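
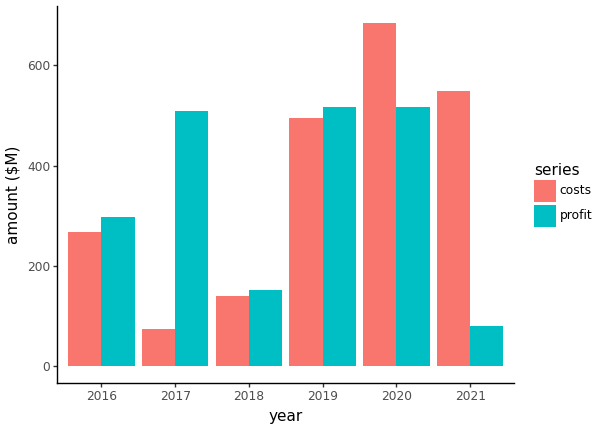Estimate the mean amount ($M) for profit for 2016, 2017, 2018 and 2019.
(300 + 500 + 200 + 500) / 4 ≈ 375.

≈ 375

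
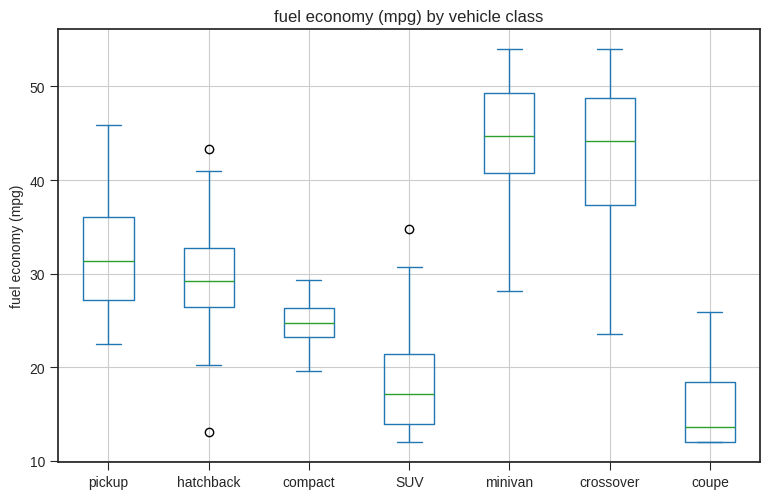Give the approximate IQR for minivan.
Q3 ≈ 50, Q1 ≈ 40; IQR ≈ 10.

≈ 10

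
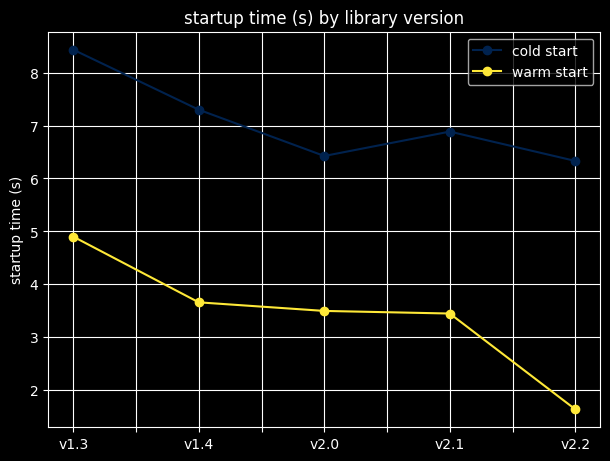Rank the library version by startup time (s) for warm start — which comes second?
Top 3 for warm start: v1.3 ≈ 5, v1.4 ≈ 4, v2.0 ≈ 3.

v1.4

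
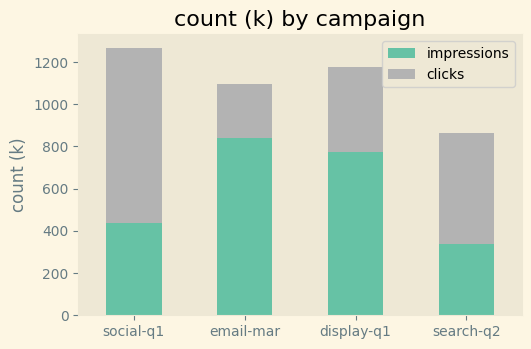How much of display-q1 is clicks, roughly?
clicks top ≈ 1200, bottom ≈ 800; segment ≈ 400.

≈ 400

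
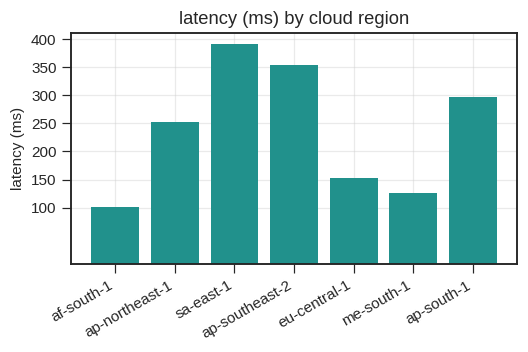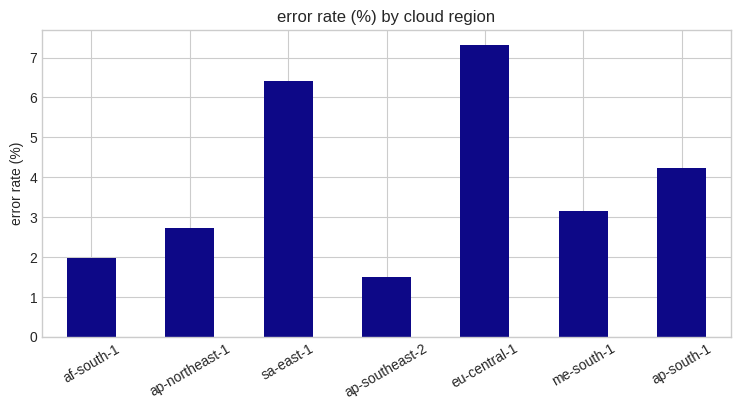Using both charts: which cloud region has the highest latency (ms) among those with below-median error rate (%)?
ap-southeast-2

Chart 2 median error rate (%) ≈ 3; below-median cloud regions: af-south-1, ap-northeast-1, ap-southeast-2. Among those, ap-southeast-2 has the highest latency (ms) (≈ 350).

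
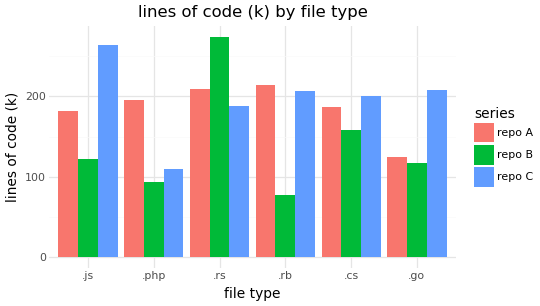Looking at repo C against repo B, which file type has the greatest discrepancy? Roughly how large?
.js, ≈ 150 k

.js: repo C ≈ 275, repo B ≈ 125 → gap ≈ 150. Next-largest (.rb) is only ≈ 125.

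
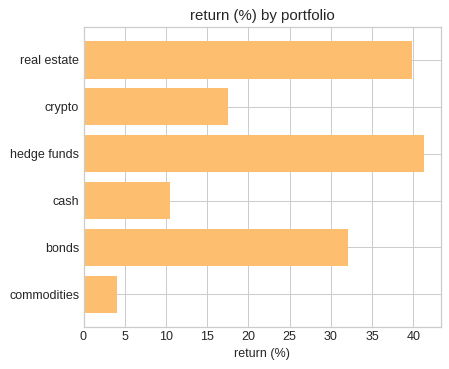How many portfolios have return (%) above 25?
Above 25: real estate, hedge funds, bonds.

3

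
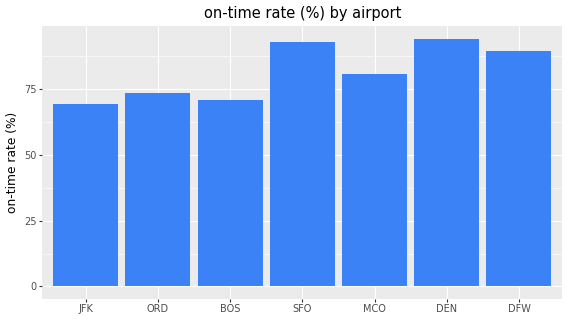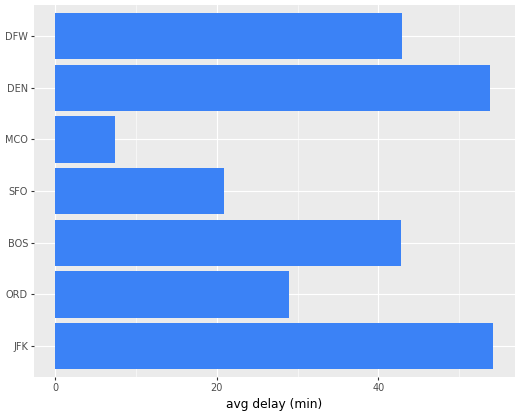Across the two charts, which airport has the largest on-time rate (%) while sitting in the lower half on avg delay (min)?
SFO

Chart 2 median avg delay (min) ≈ 45; below-median airports: ORD, SFO, MCO. Among those, SFO has the highest on-time rate (%) (≈ 90).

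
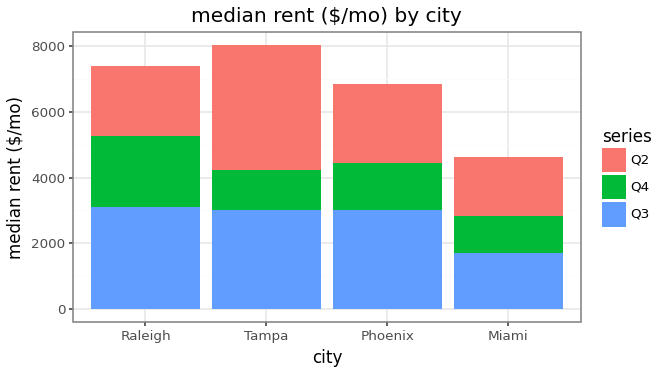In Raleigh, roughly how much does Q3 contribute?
Q3 top ≈ 3000, bottom ≈ 0; segment ≈ 3000.

≈ 3000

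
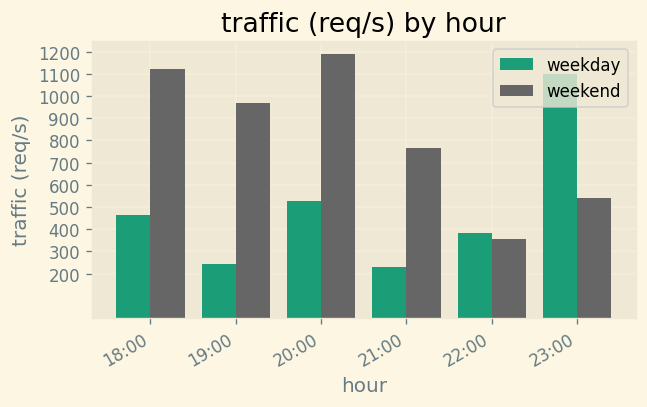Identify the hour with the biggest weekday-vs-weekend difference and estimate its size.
19:00: weekday ≈ 200, weekend ≈ 1000 → gap ≈ 800. Next-largest (20:00) is only ≈ 700.

19:00, ≈ 800 req/s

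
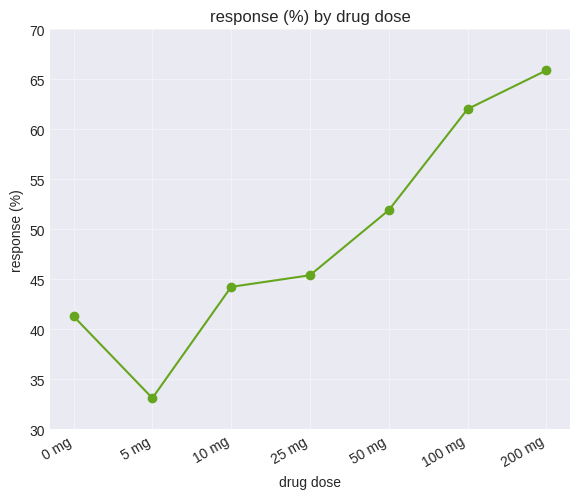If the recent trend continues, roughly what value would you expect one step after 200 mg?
Last three: 50, 60, 65 → slope ≈ 7.5/step → next ≈ 72.5.

≈ 72.5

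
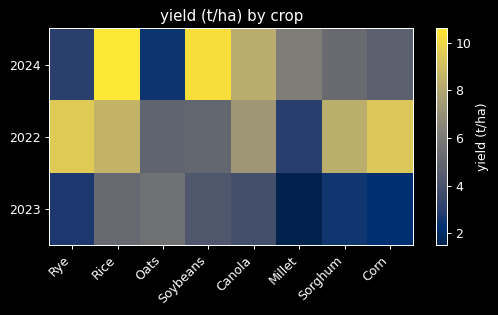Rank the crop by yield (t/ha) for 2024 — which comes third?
Top 4 for 2024: Rice ≈ 11, Soybeans ≈ 10, Canola ≈ 8, Millet ≈ 6.

Canola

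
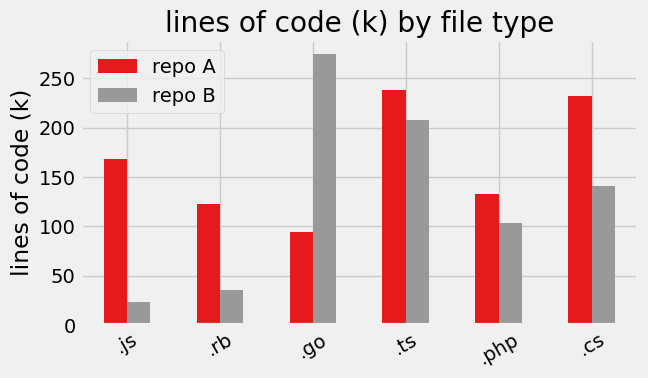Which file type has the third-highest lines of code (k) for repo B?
.cs

Top 4 for repo B: .go ≈ 275, .ts ≈ 200, .cs ≈ 150, .php ≈ 100.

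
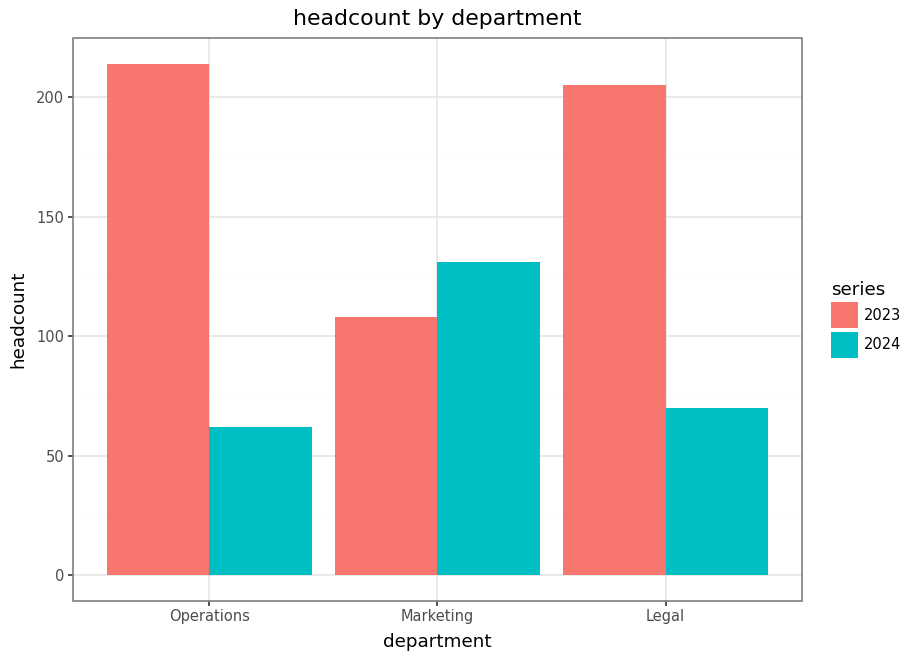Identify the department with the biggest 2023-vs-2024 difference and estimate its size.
Operations: 2023 ≈ 220, 2024 ≈ 60 → gap ≈ 160. Next-largest (Legal) is only ≈ 120.

Operations, ≈ 160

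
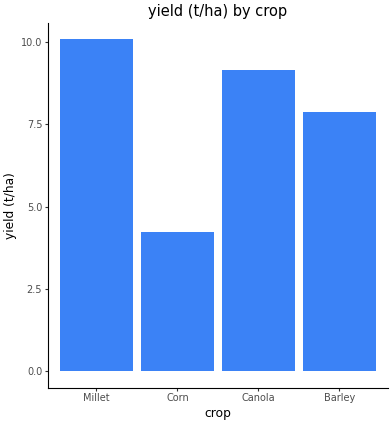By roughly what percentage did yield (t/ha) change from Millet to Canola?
≈ -10%

Millet ≈ 10, Canola ≈ 9; (9 − 10) / 10 ≈ -10%.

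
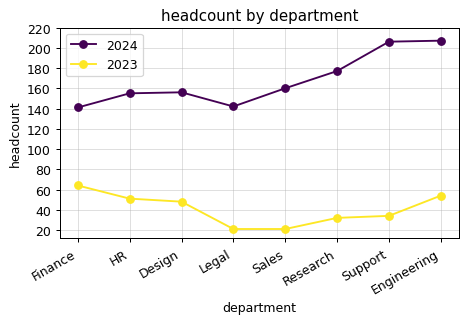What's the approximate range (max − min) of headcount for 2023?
≈ 40

Max Finance ≈ 60, min Legal ≈ 20; range ≈ 40.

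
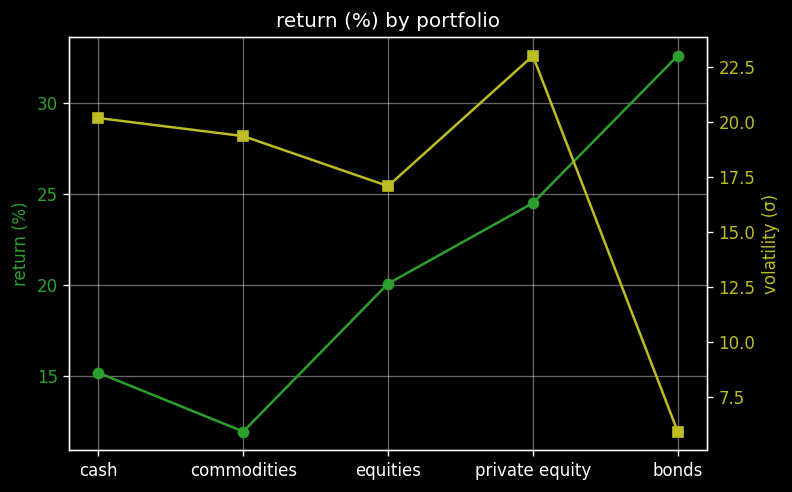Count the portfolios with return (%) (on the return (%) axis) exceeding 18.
Above 18: equities, private equity, bonds.

3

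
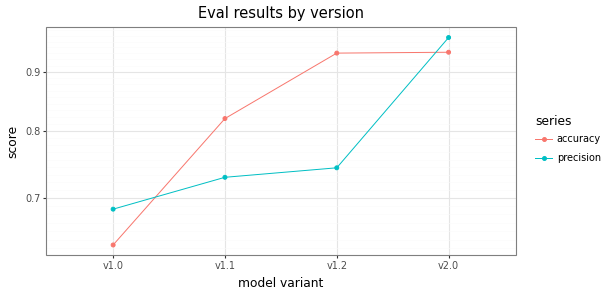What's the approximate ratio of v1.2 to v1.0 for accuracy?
v1.2 ≈ 0.95, v1.0 ≈ 0.65; 0.95/0.65 ≈ 1.46.

≈ 1.46×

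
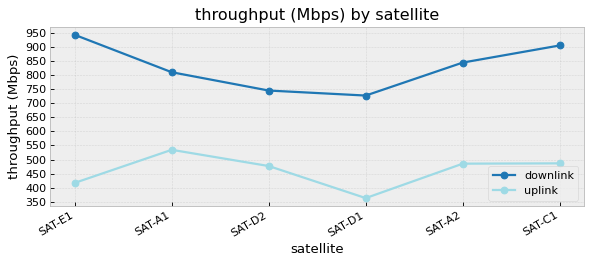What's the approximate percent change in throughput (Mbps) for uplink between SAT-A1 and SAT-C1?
SAT-A1 ≈ 550, SAT-C1 ≈ 500; (500 − 550) / 550 ≈ -9.1%.

≈ -9.1%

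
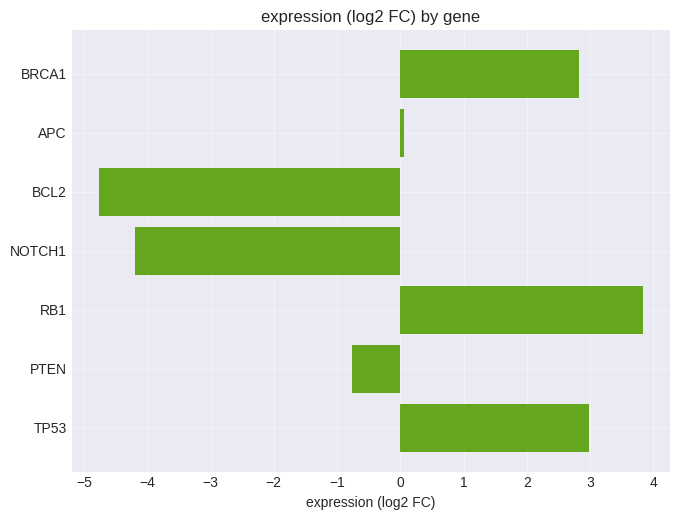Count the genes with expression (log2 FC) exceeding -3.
Above -3: BRCA1, APC, RB1, PTEN, TP53.

5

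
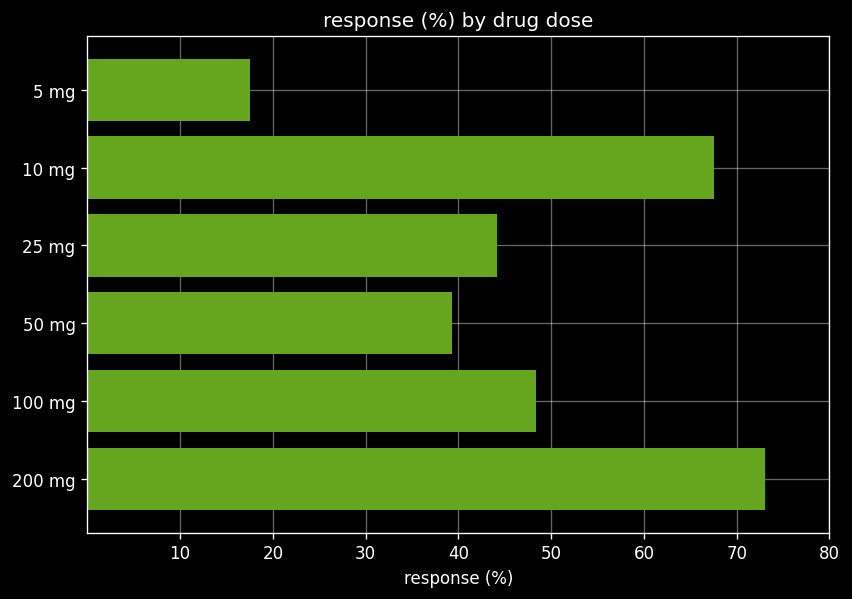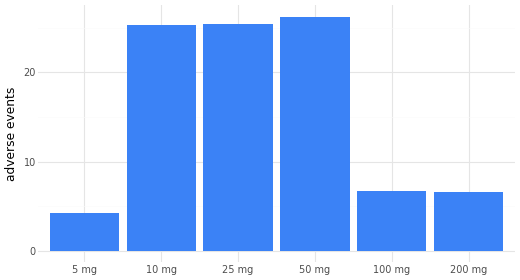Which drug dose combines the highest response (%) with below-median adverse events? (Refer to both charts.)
Chart 2 median adverse events ≈ 15; below-median drug doses: 5 mg, 100 mg, 200 mg. Among those, 200 mg has the highest response (%) (≈ 70).

200 mg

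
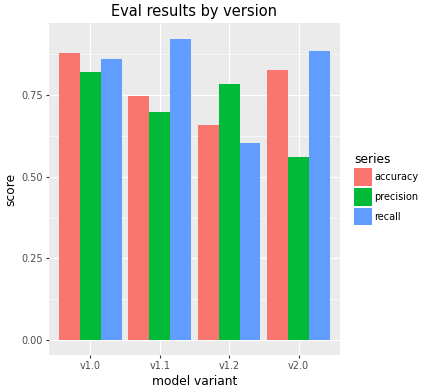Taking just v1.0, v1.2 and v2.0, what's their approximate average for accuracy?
(0.9 + 0.7 + 0.8) / 3 ≈ 0.8.

≈ 0.8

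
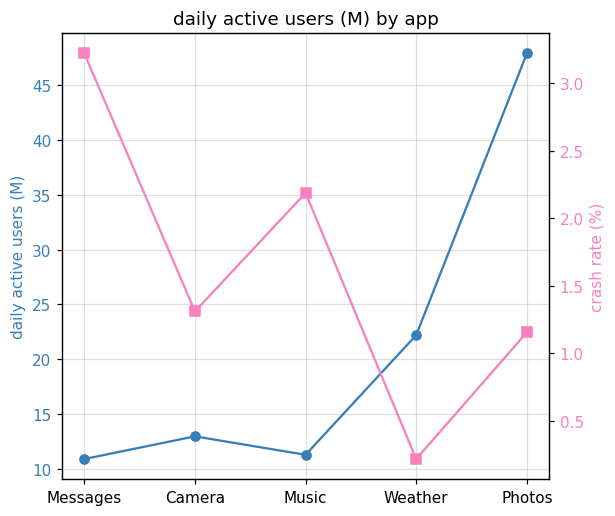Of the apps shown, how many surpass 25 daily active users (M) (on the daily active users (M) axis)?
1

Above 25: Photos.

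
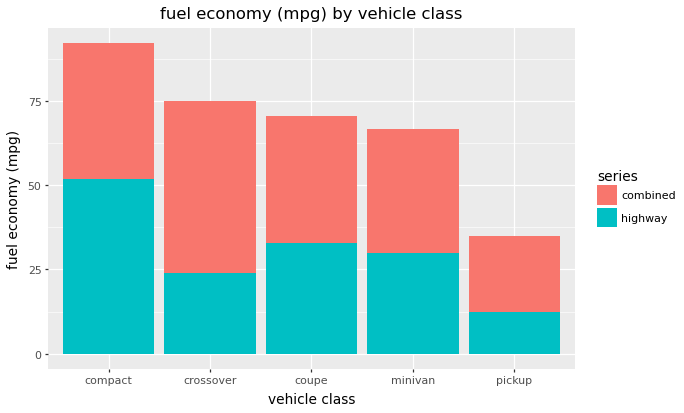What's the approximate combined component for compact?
≈ 40

combined top ≈ 90, bottom ≈ 50; segment ≈ 40.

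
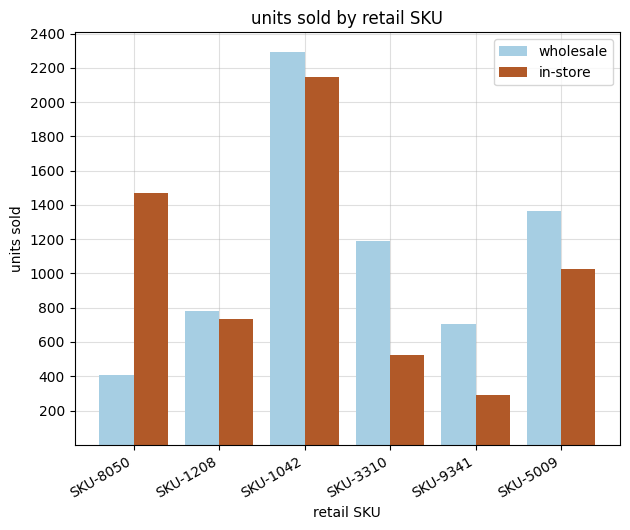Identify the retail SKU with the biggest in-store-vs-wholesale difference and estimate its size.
SKU-8050: in-store ≈ 1400, wholesale ≈ 400 → gap ≈ 1000. Next-largest (SKU-3310) is only ≈ 600.

SKU-8050, ≈ 1000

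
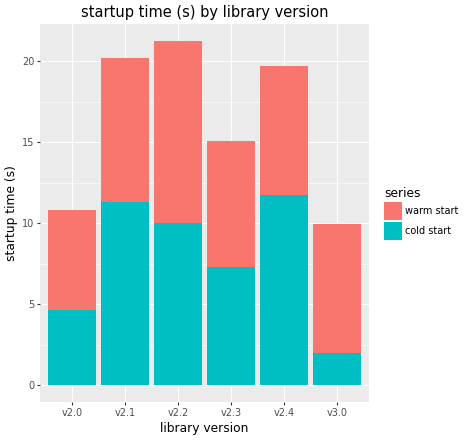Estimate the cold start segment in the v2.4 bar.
≈ 12

cold start top ≈ 12, bottom ≈ 0; segment ≈ 12.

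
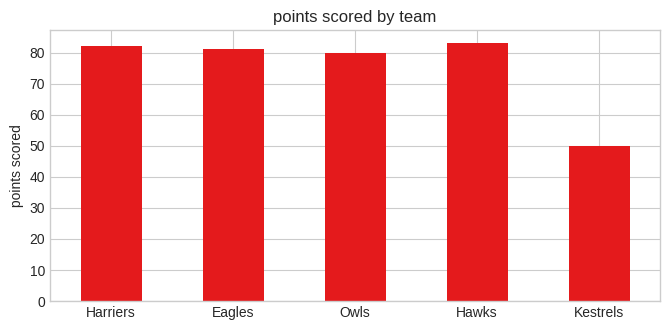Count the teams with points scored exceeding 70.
4

Above 70: Harriers, Eagles, Owls, Hawks.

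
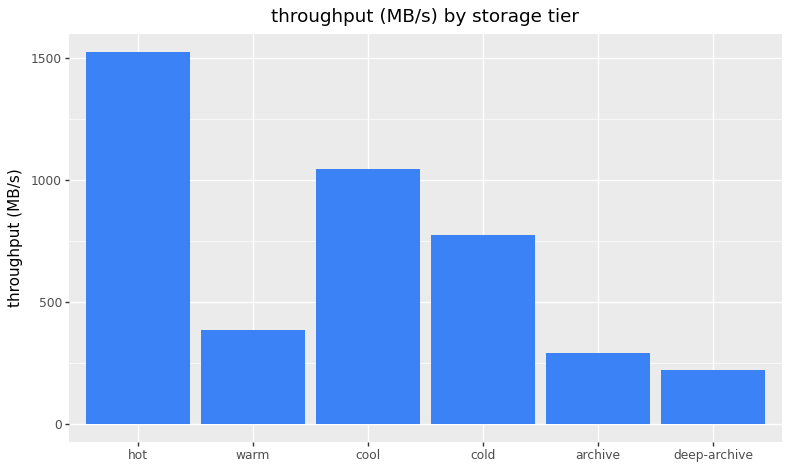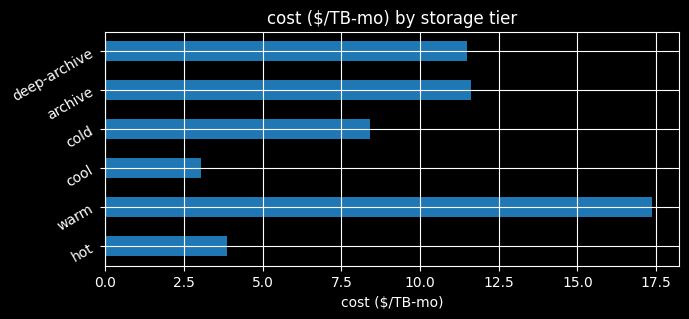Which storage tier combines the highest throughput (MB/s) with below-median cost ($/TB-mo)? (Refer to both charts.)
hot

Chart 2 median cost ($/TB-mo) ≈ 10; below-median storage tiers: hot, cool, cold. Among those, hot has the highest throughput (MB/s) (≈ 1600).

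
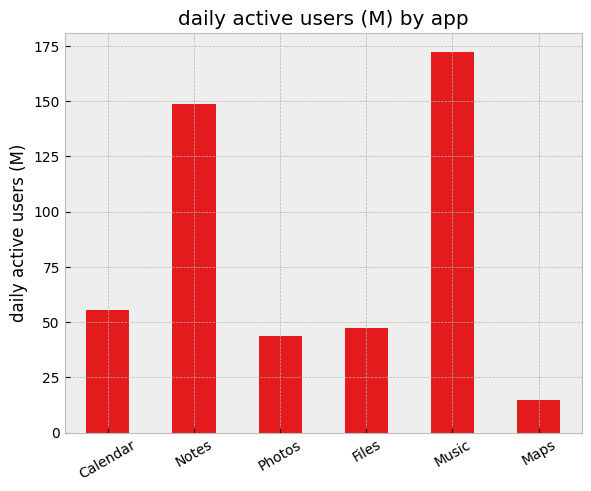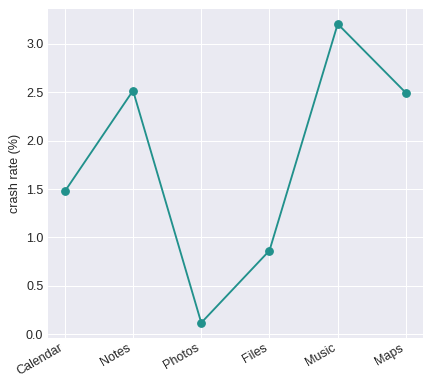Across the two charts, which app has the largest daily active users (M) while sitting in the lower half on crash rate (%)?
Calendar

Chart 2 median crash rate (%) ≈ 2; below-median apps: Calendar, Photos, Files. Among those, Calendar has the highest daily active users (M) (≈ 60).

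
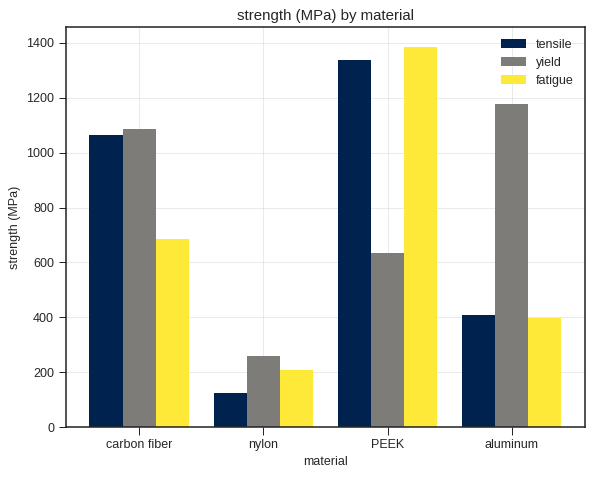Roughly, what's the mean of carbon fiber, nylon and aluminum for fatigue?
≈ 400

(600 + 200 + 400) / 3 ≈ 400.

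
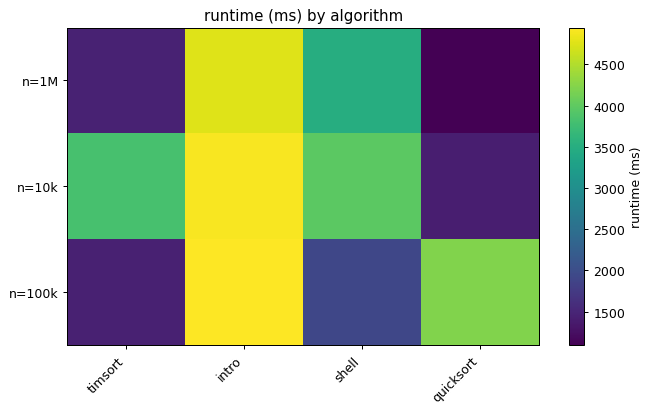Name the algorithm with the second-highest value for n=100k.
Top 3 for n=100k: intro ≈ 5000, quicksort ≈ 4000, shell ≈ 2000.

quicksort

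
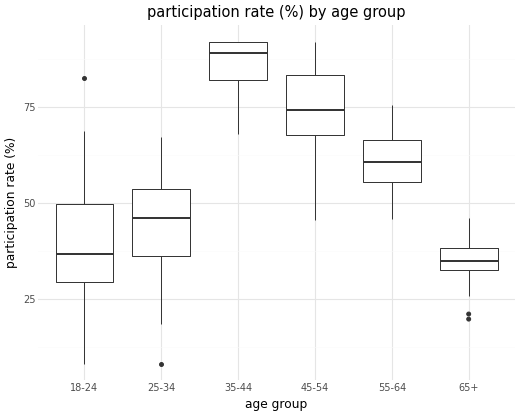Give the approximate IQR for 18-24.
≈ 20

Q3 ≈ 50, Q1 ≈ 30; IQR ≈ 20.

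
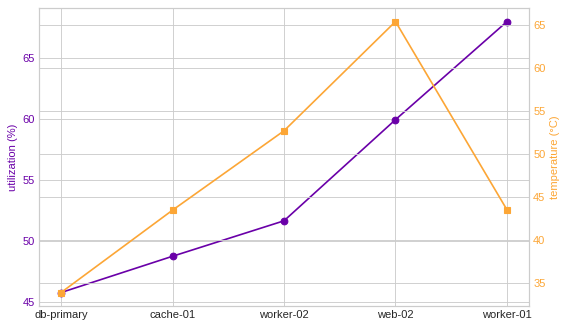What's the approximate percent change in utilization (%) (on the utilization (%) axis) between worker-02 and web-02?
worker-02 ≈ 52, web-02 ≈ 60; (60 − 52) / 52 ≈ +15.4%.

≈ +15.4%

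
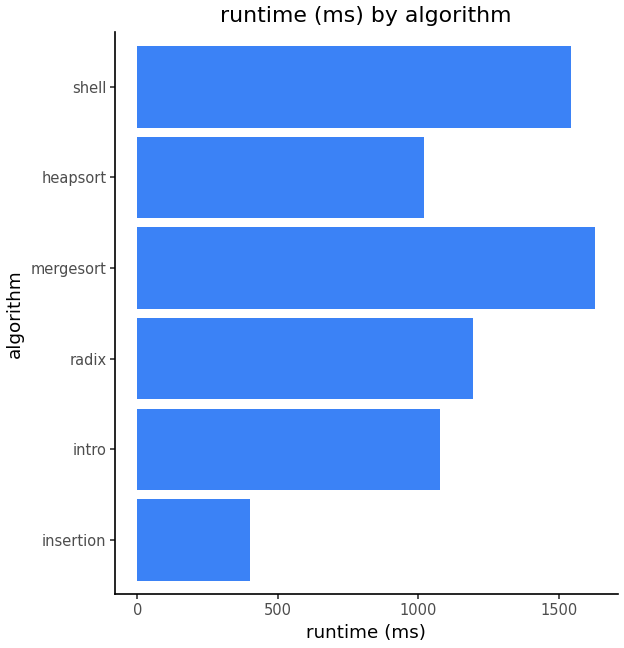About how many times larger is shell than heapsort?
shell ≈ 1600, heapsort ≈ 1000; 1600/1000 ≈ 1.6.

≈ 1.6×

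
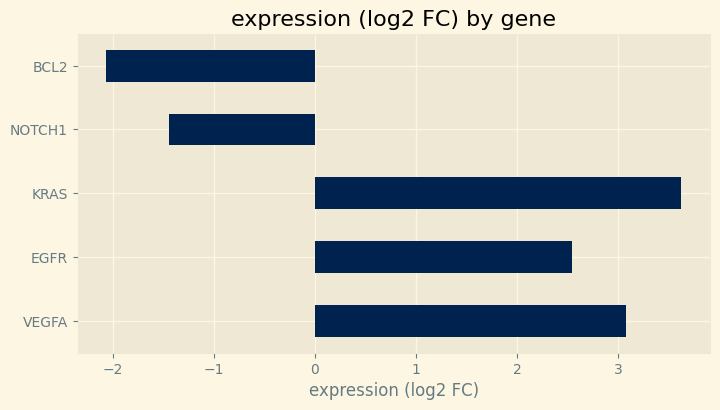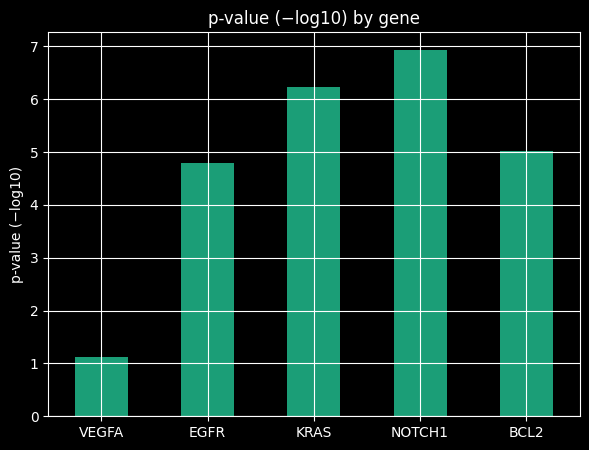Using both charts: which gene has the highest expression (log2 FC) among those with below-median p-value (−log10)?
Chart 2 median p-value (−log10) ≈ 5; below-median genes: VEGFA, EGFR. Among those, VEGFA has the highest expression (log2 FC) (≈ 3).

VEGFA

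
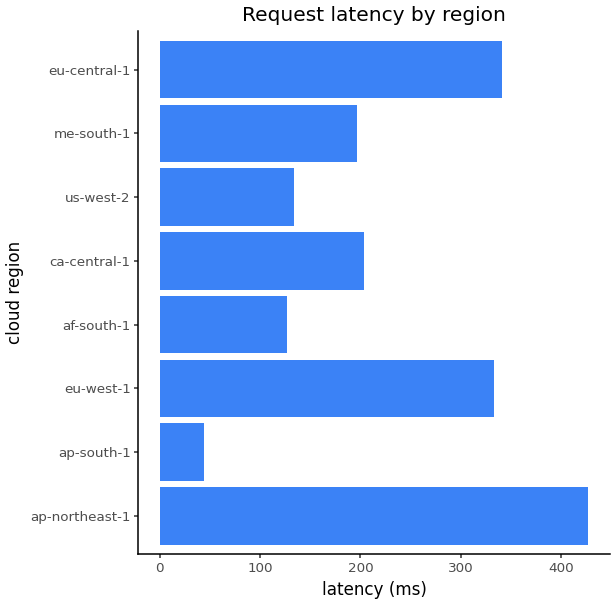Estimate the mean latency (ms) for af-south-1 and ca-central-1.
≈ 175

(150 + 200) / 2 ≈ 175.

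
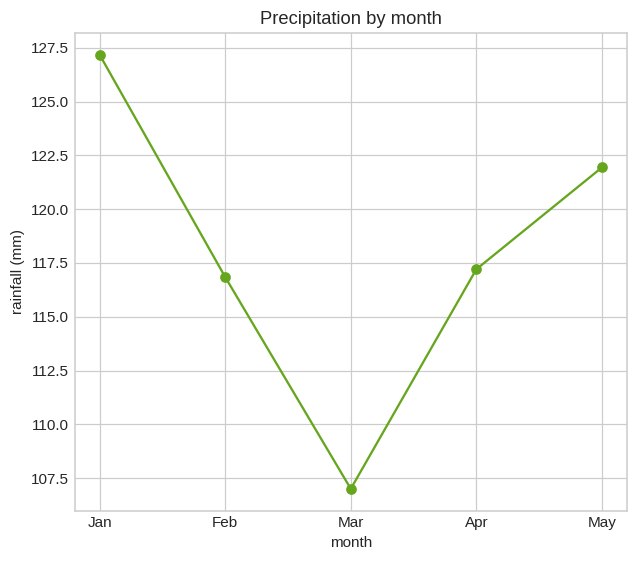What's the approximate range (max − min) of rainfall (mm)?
Max Jan ≈ 128, min Mar ≈ 108; range ≈ 20.

≈ 20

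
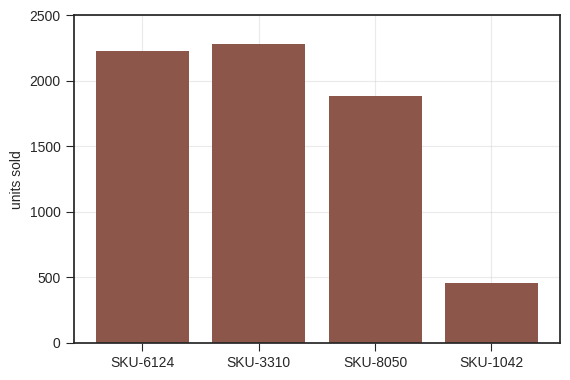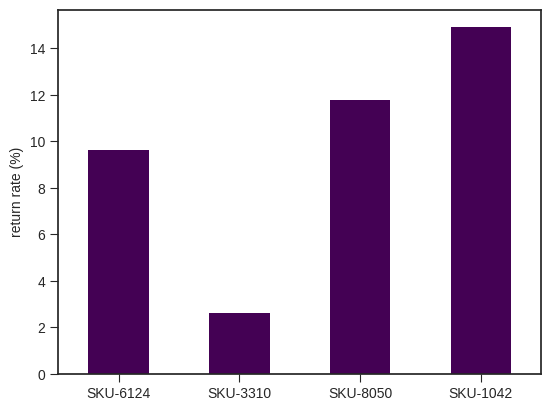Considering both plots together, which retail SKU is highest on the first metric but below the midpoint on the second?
SKU-3310

Chart 2 median return rate (%) ≈ 10; below-median retail SKUs: SKU-6124, SKU-3310. Among those, SKU-3310 has the highest units sold (≈ 2500).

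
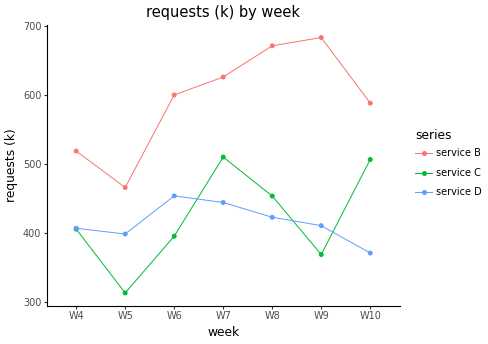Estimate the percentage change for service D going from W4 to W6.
≈ +12.5%

W4 ≈ 400, W6 ≈ 450; (450 − 400) / 400 ≈ +12.5%.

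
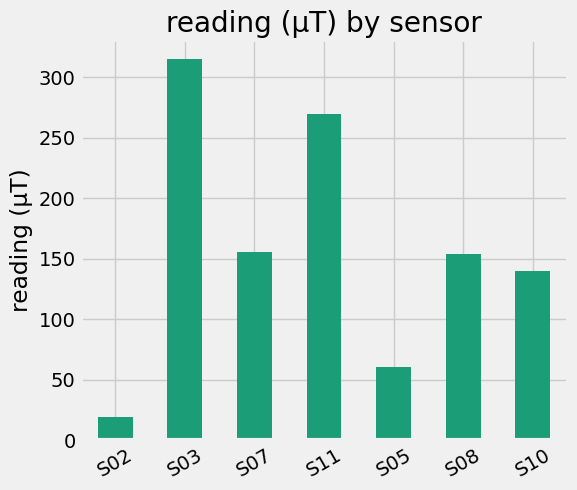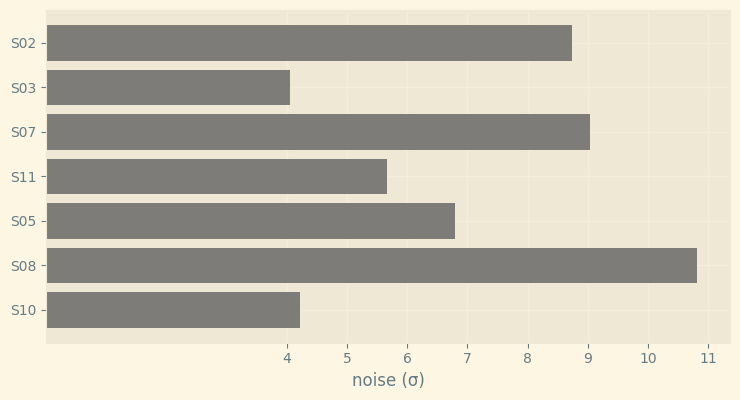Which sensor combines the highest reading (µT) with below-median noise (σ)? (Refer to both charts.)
Chart 2 median noise (σ) ≈ 7; below-median sensors: S03, S11, S10. Among those, S03 has the highest reading (µT) (≈ 300).

S03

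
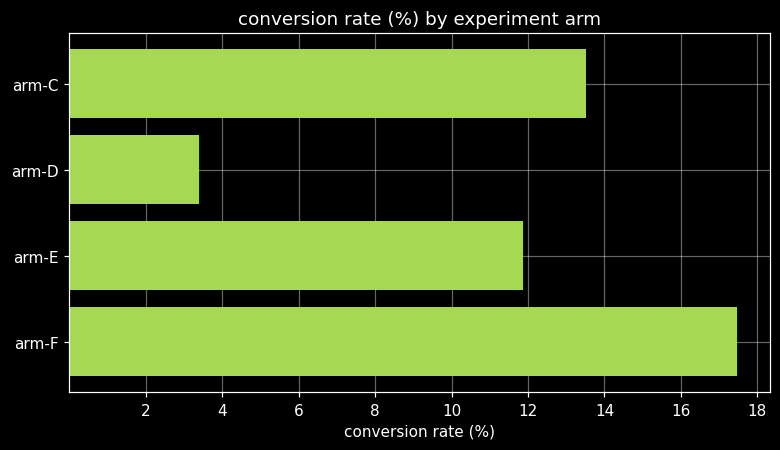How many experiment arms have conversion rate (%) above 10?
Above 10: arm-C, arm-E, arm-F.

3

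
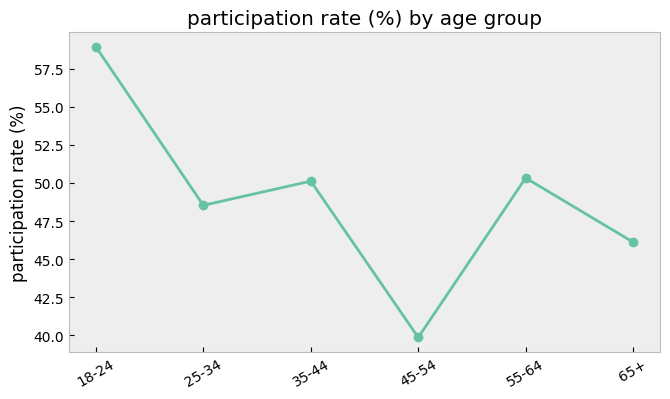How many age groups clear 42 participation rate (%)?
Above 42: 18-24, 25-34, 35-44, 55-64, 65+.

5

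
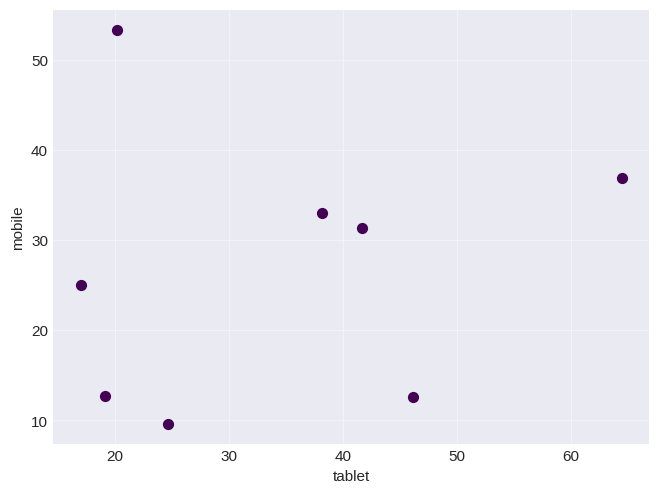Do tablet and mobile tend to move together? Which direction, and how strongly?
no clear correlation

Points are roughly uncorrelated; weak (|r| ≈ 0.1).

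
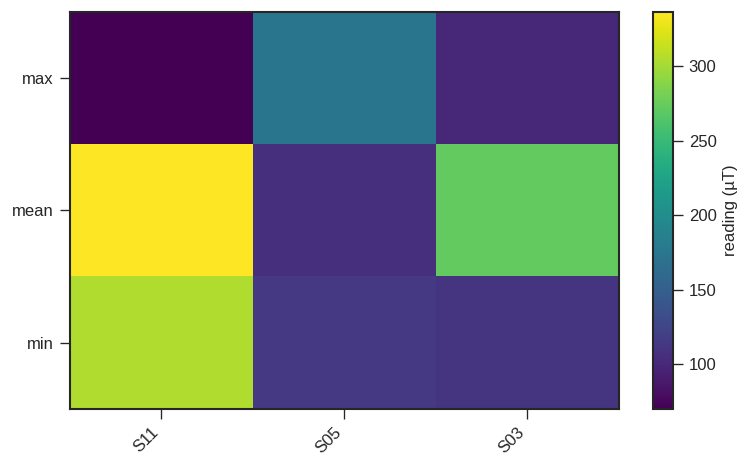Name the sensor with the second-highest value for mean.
S03

Top 3 for mean: S11 ≈ 325, S03 ≈ 275, S05 ≈ 100.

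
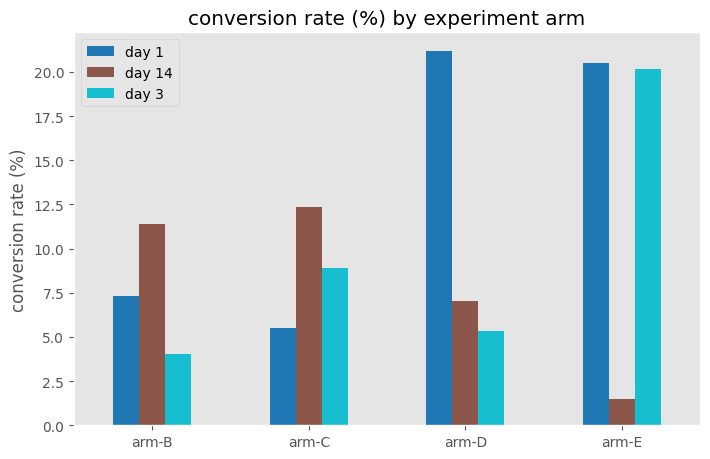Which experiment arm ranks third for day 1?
Top 4 for day 1: arm-D ≈ 22, arm-E ≈ 20, arm-B ≈ 8, arm-C ≈ 6.

arm-B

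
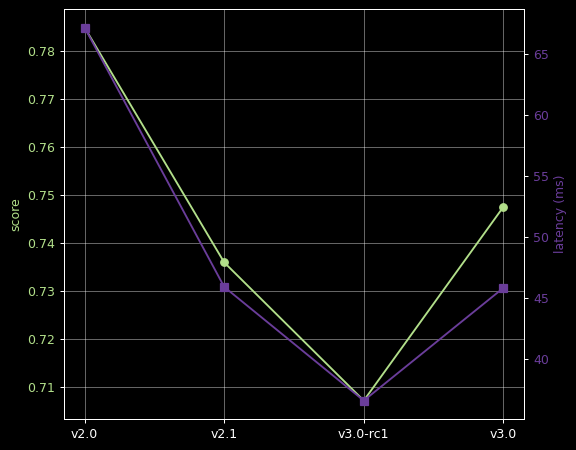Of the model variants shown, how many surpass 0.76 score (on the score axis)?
Above 0.76: v2.0.

1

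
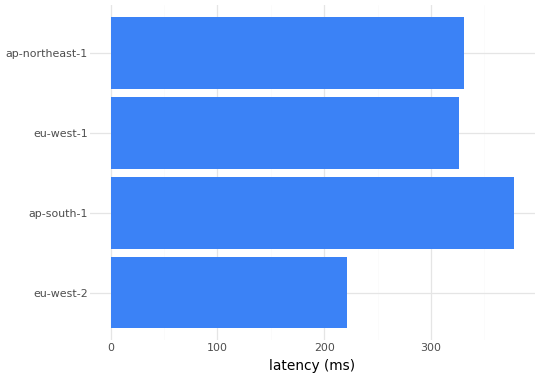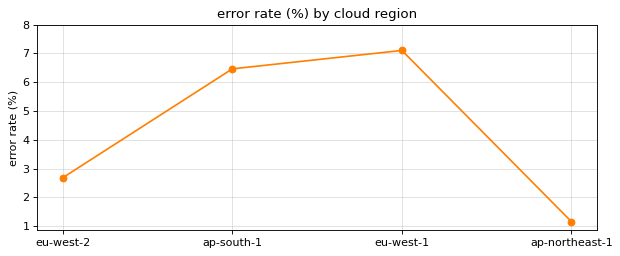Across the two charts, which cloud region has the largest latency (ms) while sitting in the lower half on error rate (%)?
ap-northeast-1

Chart 2 median error rate (%) ≈ 5; below-median cloud regions: eu-west-2, ap-northeast-1. Among those, ap-northeast-1 has the highest latency (ms) (≈ 350).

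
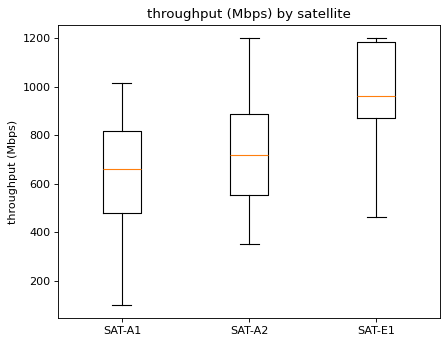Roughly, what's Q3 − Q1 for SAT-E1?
≈ 350

Q3 ≈ 1200, Q1 ≈ 850; IQR ≈ 350.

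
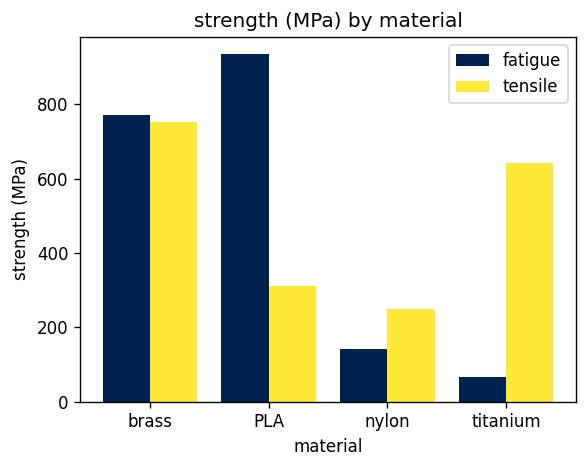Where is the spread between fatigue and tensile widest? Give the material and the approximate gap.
PLA, ≈ 600 MPa

PLA: fatigue ≈ 900, tensile ≈ 300 → gap ≈ 600. Next-largest (titanium) is only ≈ 500.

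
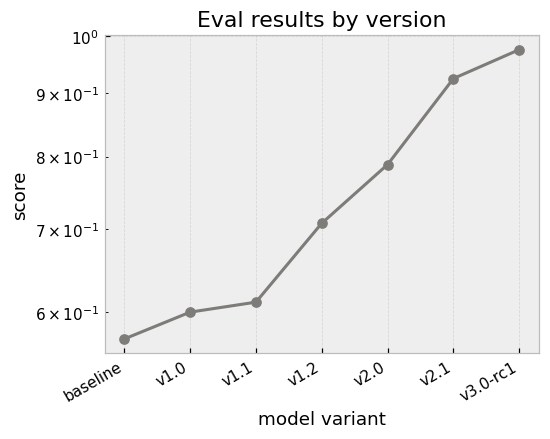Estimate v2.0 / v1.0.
v2.0 ≈ 0.80, v1.0 ≈ 0.60; 0.80/0.60 ≈ 1.33.

≈ 1.33×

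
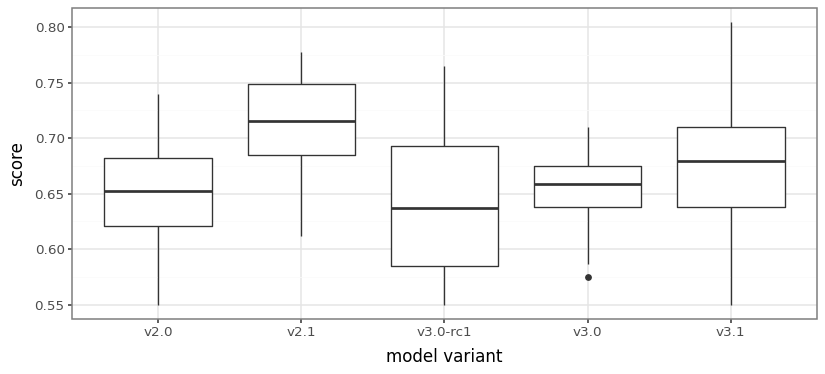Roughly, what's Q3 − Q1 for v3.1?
≈ 0.07

Q3 ≈ 0.71, Q1 ≈ 0.64; IQR ≈ 0.07.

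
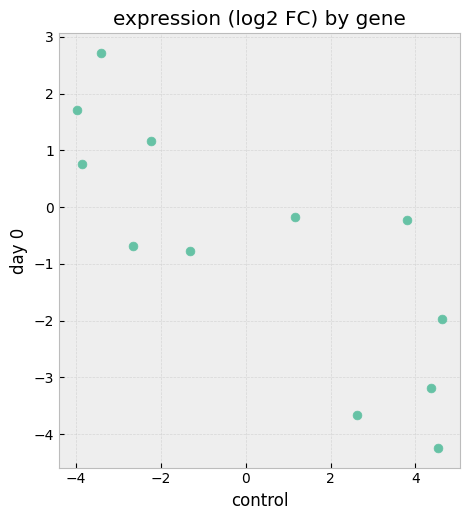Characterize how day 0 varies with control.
negative, strong

Points are negatively correlated; strong (|r| ≈ 0.8).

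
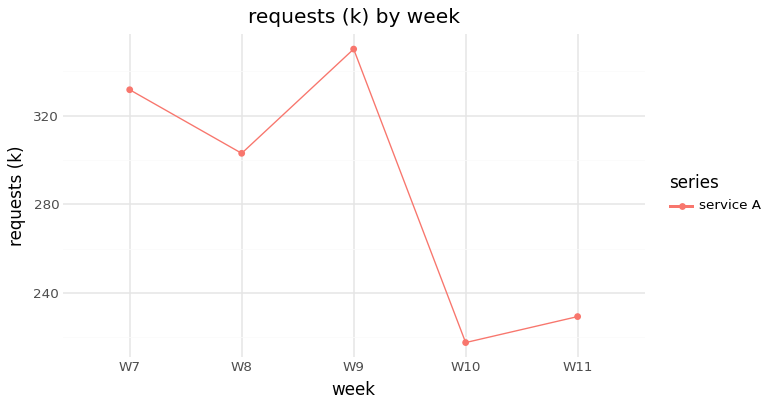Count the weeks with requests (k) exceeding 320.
2

Above 320: W7, W9.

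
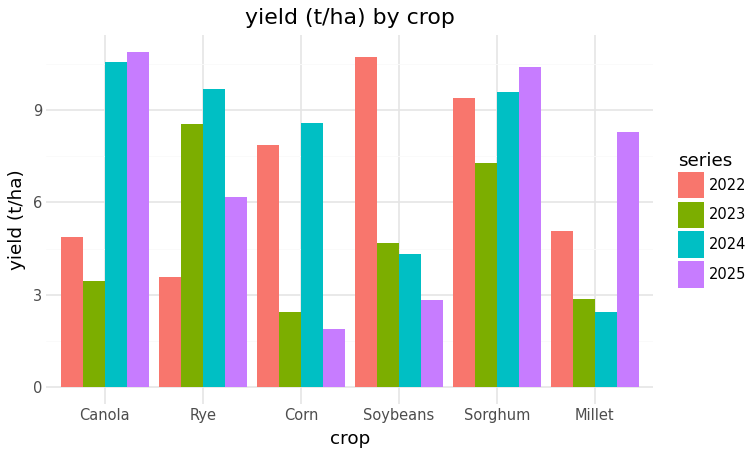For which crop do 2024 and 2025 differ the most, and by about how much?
Corn, ≈ 7 t/ha

Corn: 2024 ≈ 9, 2025 ≈ 2 → gap ≈ 7. Next-largest (Millet) is only ≈ 6.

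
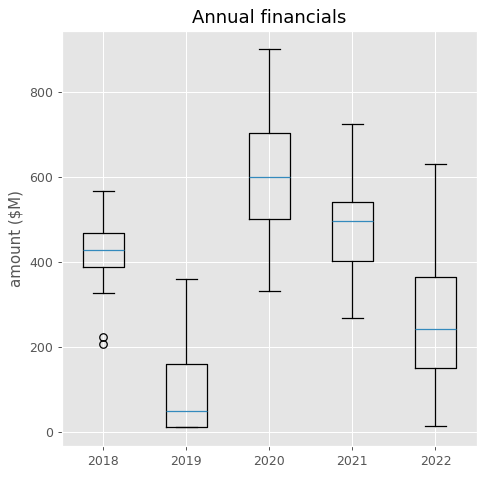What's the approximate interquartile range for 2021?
Q3 ≈ 550, Q1 ≈ 400; IQR ≈ 150.

≈ 150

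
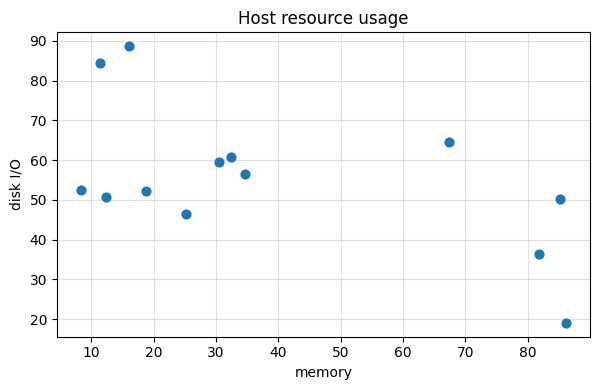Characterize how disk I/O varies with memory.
negative, moderate

Points are negatively correlated; moderate (|r| ≈ 0.6).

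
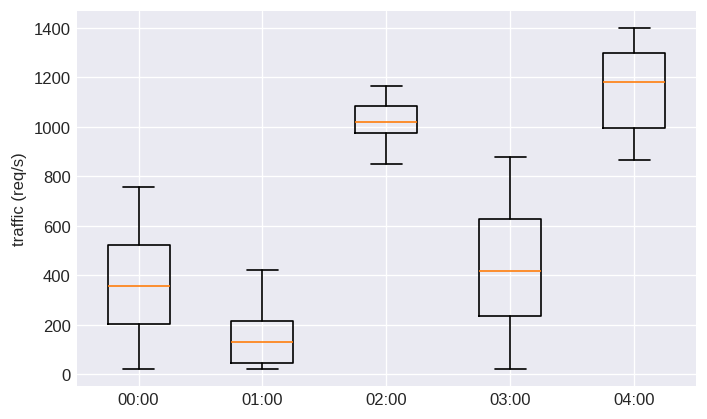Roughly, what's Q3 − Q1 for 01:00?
Q3 ≈ 200, Q1 ≈ 0; IQR ≈ 200.

≈ 200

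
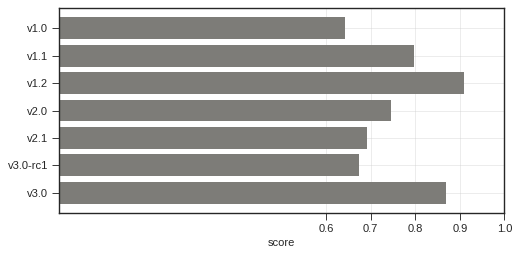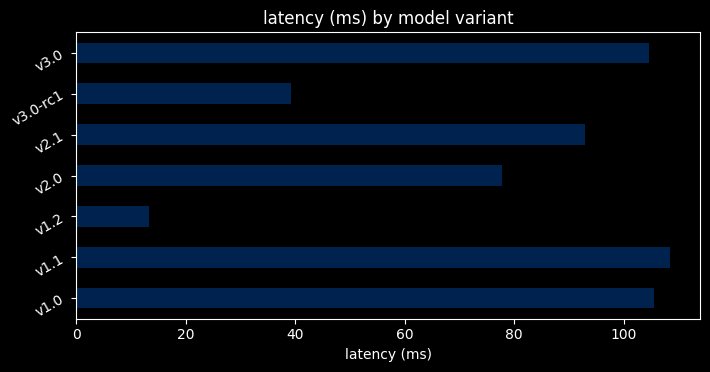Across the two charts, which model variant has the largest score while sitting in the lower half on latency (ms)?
v1.2

Chart 2 median latency (ms) ≈ 90; below-median model variants: v1.2, v2.0, v3.0-rc1. Among those, v1.2 has the highest score (≈ 0.9).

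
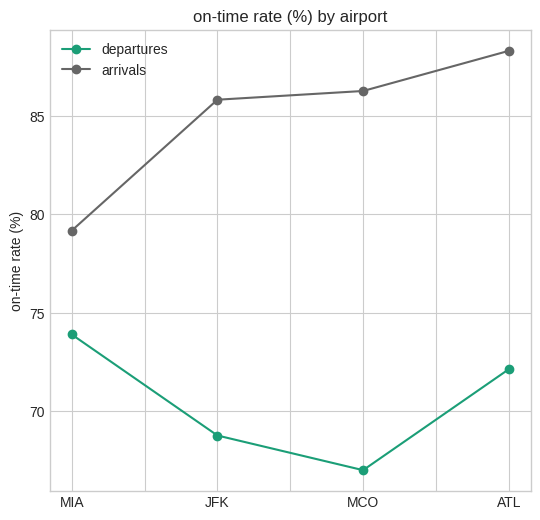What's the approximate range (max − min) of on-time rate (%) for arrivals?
Max ATL ≈ 88, min MIA ≈ 80; range ≈ 8.

≈ 8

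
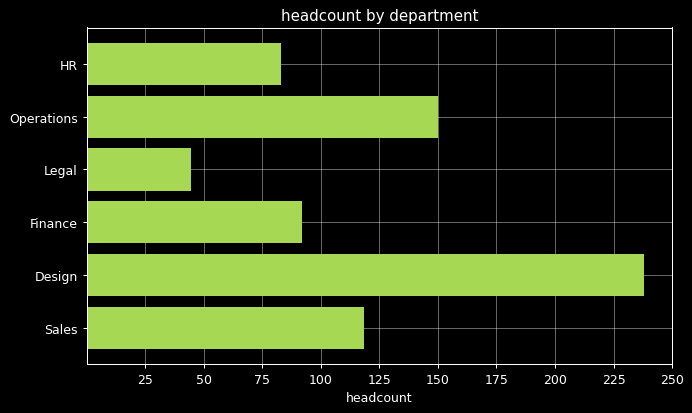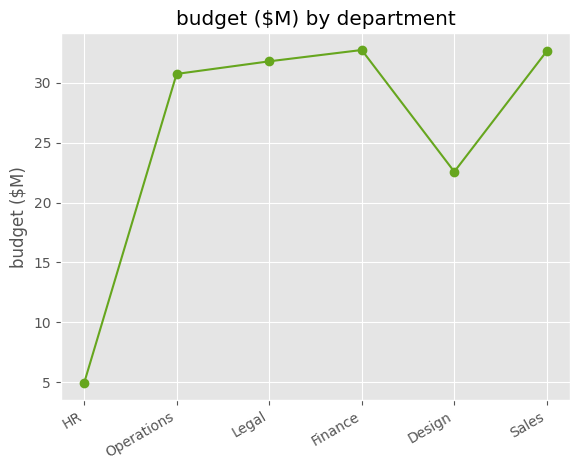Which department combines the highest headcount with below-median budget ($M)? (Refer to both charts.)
Chart 2 median budget ($M) ≈ 30; below-median departments: HR, Operations, Design. Among those, Design has the highest headcount (≈ 250).

Design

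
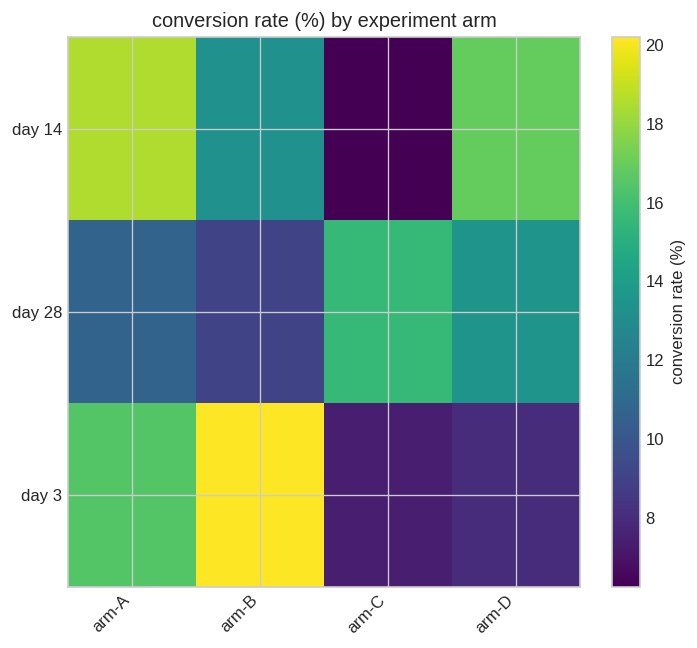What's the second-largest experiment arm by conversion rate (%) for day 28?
arm-D

Top 3 for day 28: arm-C ≈ 16, arm-D ≈ 14, arm-A ≈ 10.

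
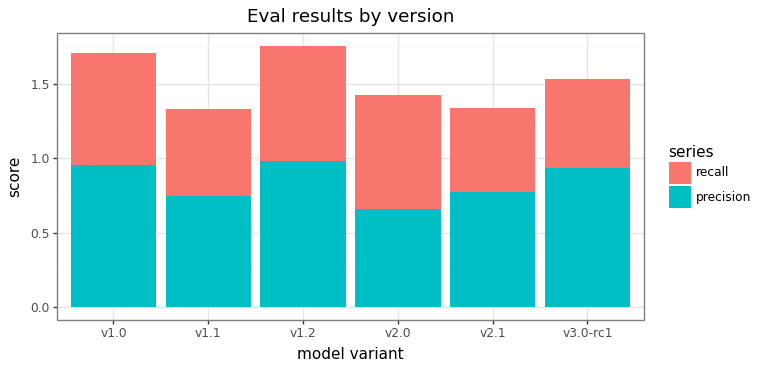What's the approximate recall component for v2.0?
recall top ≈ 1.4, bottom ≈ 0.6; segment ≈ 0.8.

≈ 0.8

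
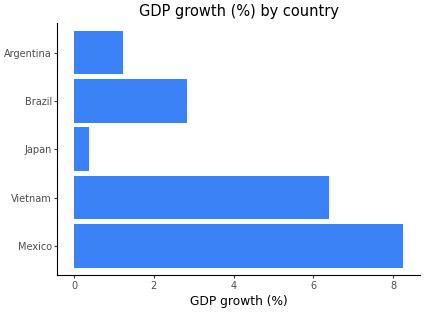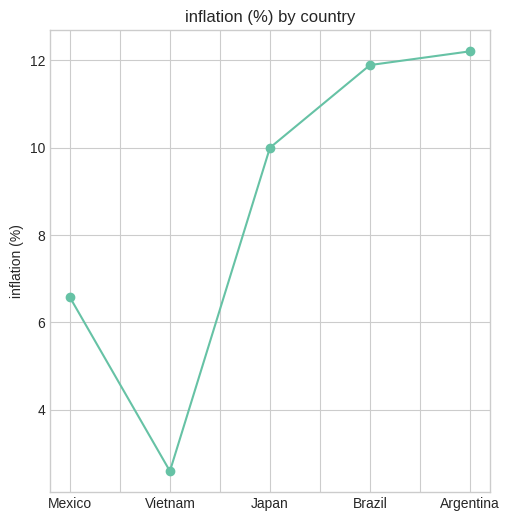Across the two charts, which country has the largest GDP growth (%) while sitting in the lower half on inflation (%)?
Mexico

Chart 2 median inflation (%) ≈ 10; below-median countries: Mexico, Vietnam. Among those, Mexico has the highest GDP growth (%) (≈ 8).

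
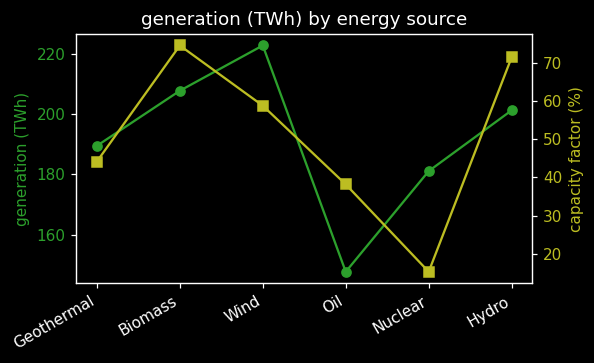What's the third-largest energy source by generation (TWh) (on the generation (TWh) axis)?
Top 4 (on the generation (TWh) axis): Wind ≈ 220, Biomass ≈ 210, Hydro ≈ 200, Geothermal ≈ 190.

Hydro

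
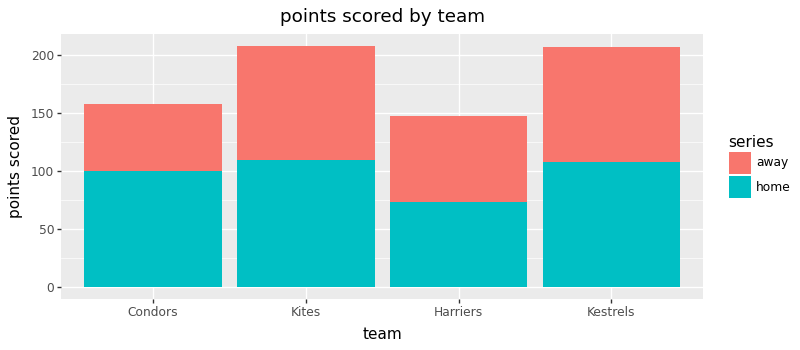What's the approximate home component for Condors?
home top ≈ 100, bottom ≈ 0; segment ≈ 100.

≈ 100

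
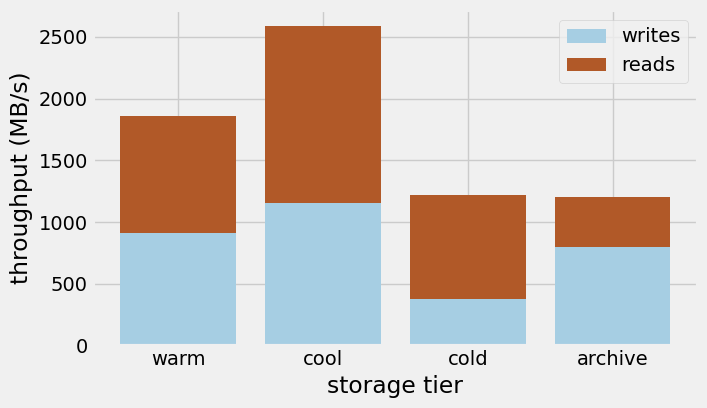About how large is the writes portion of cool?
writes top ≈ 1000, bottom ≈ 0; segment ≈ 1000.

≈ 1000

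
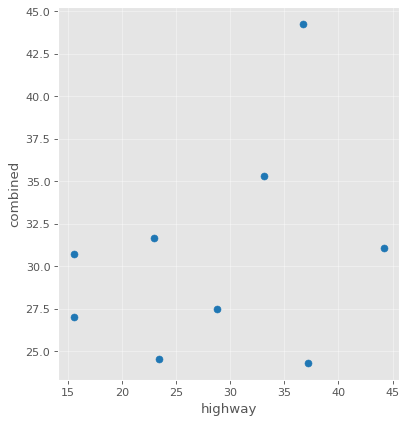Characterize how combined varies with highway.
positive, weak

Points are positively correlated; weak (|r| ≈ 0.3).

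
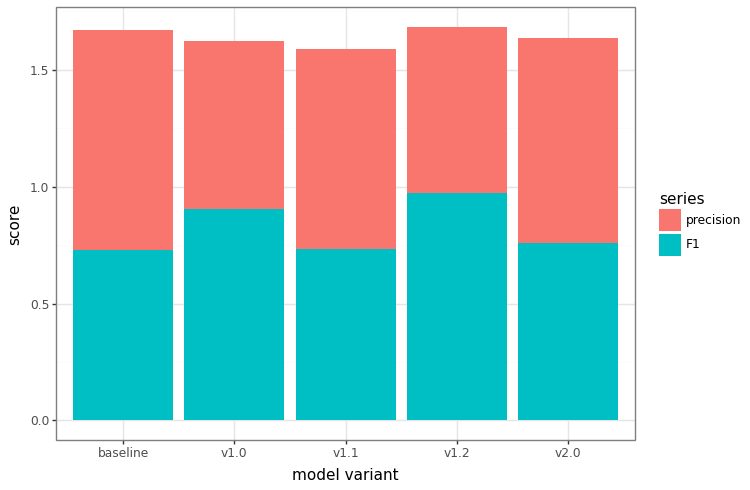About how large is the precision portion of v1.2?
precision top ≈ 1.6, bottom ≈ 1.0; segment ≈ 0.6.

≈ 0.6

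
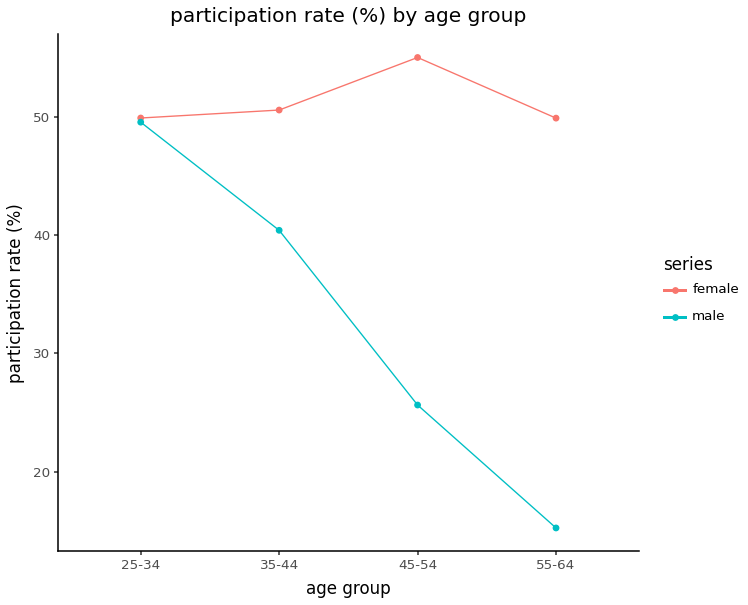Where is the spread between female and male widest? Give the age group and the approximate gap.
55-64: female ≈ 50, male ≈ 15 → gap ≈ 35. Next-largest (45-54) is only ≈ 30.

55-64, ≈ 35 %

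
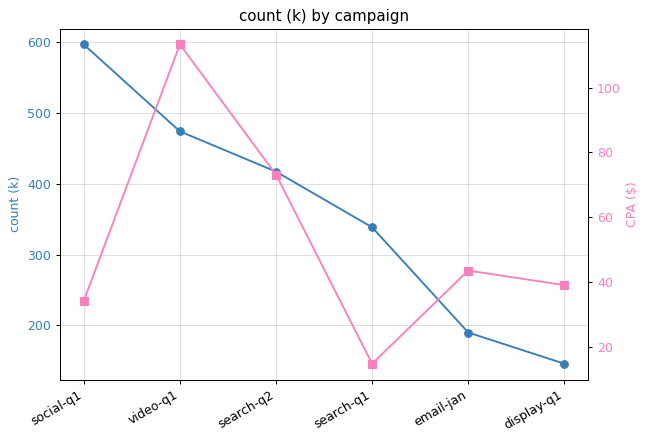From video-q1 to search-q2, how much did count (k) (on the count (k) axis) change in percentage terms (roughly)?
video-q1 ≈ 450, search-q2 ≈ 400; (400 − 450) / 450 ≈ -11.1%.

≈ -11.1%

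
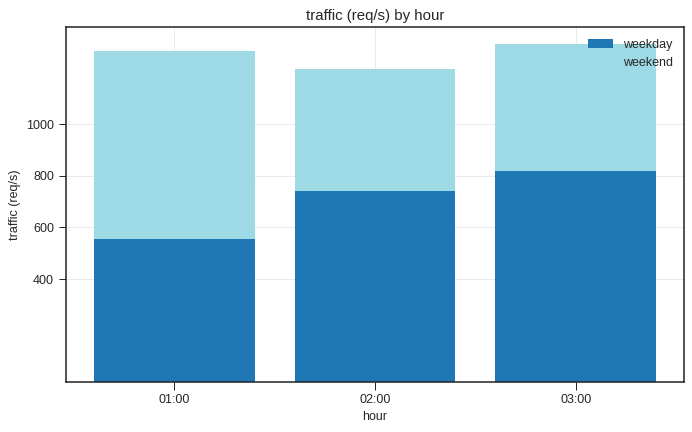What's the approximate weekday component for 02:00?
weekday top ≈ 800, bottom ≈ 0; segment ≈ 800.

≈ 800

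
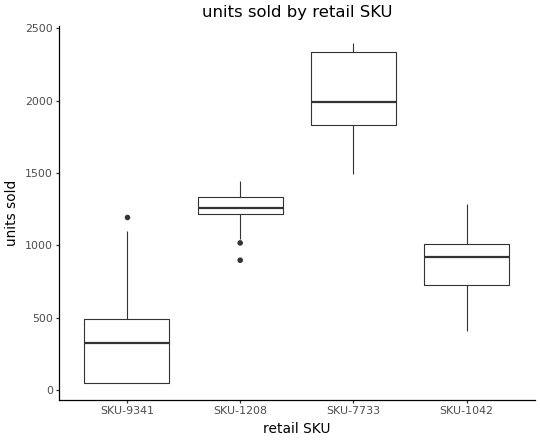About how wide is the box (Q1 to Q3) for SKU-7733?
Q3 ≈ 2400, Q1 ≈ 1800; IQR ≈ 600.

≈ 600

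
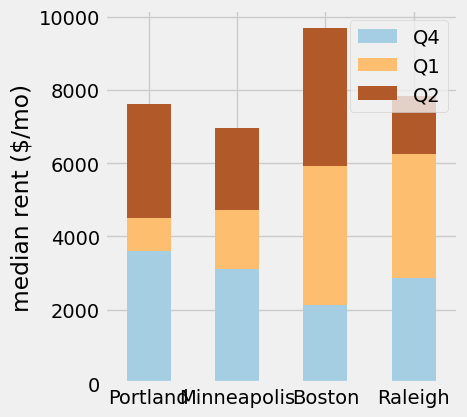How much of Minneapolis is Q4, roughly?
≈ 3000

Q4 top ≈ 3000, bottom ≈ 0; segment ≈ 3000.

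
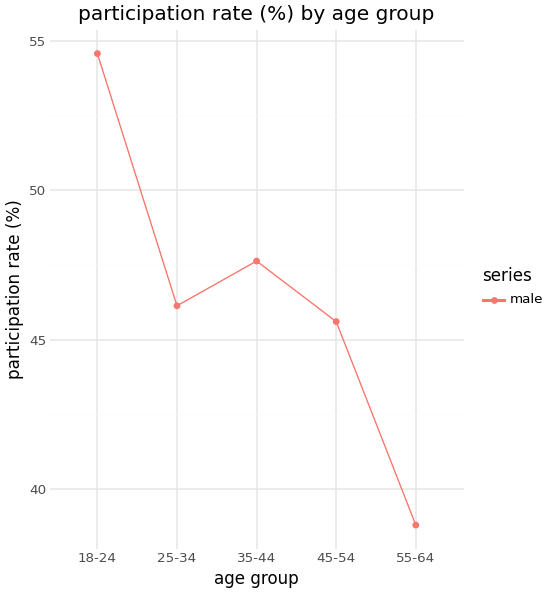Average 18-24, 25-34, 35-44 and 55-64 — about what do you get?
≈ 46

(54 + 46 + 48 + 38) / 4 ≈ 46.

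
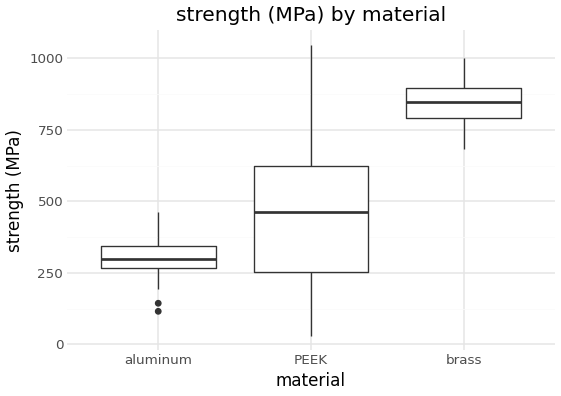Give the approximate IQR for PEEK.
Q3 ≈ 600, Q1 ≈ 250; IQR ≈ 350.

≈ 350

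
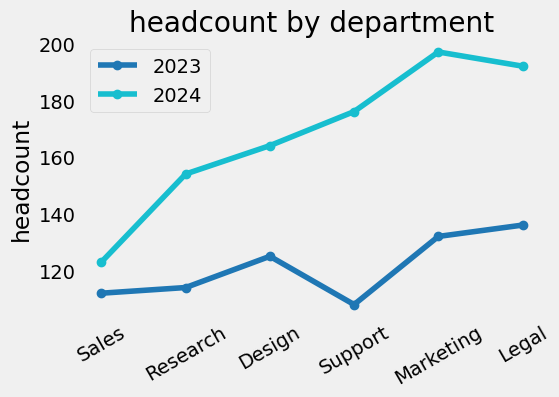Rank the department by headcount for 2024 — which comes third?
Support

Top 4 for 2024: Marketing ≈ 200, Legal ≈ 190, Support ≈ 180, Design ≈ 160.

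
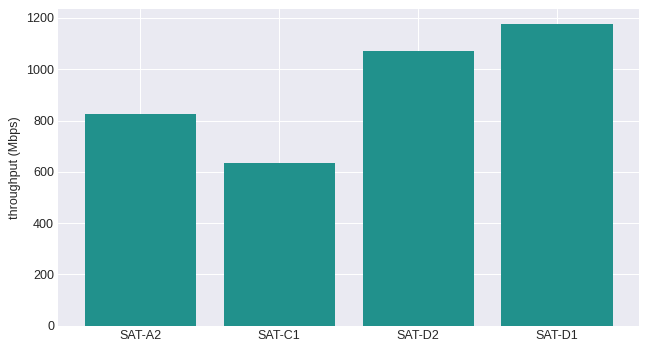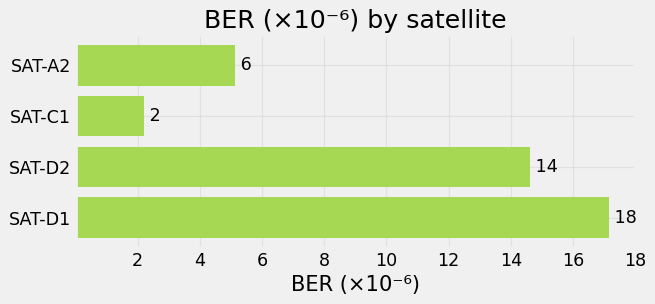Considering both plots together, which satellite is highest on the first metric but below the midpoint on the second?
Chart 2 median BER (×10⁻⁶) ≈ 10; below-median satellites: SAT-A2, SAT-C1. Among those, SAT-A2 has the highest throughput (Mbps) (≈ 800).

SAT-A2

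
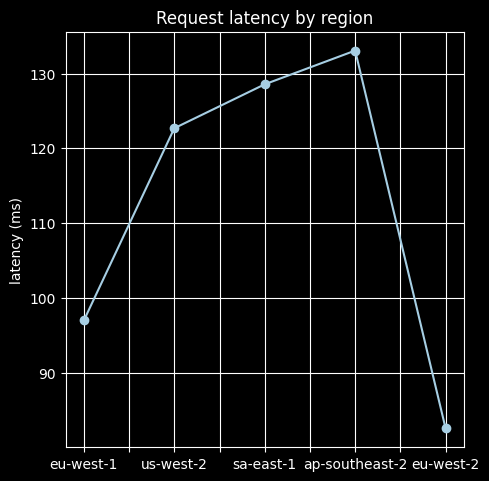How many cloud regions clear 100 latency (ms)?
Above 100: us-west-2, sa-east-1, ap-southeast-2.

3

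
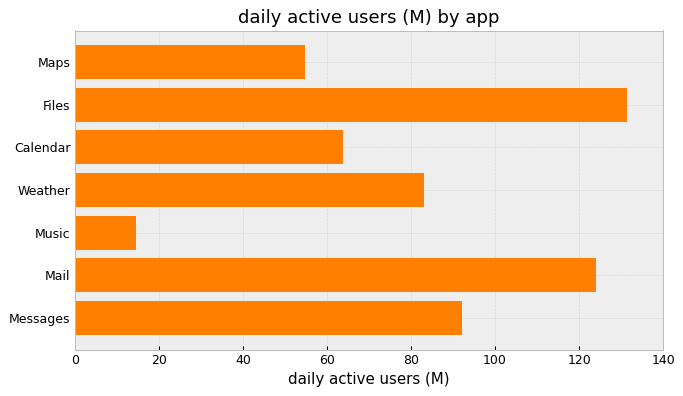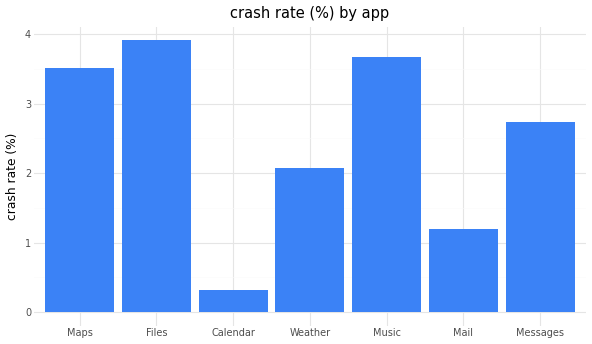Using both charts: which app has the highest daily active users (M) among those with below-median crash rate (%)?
Mail

Chart 2 median crash rate (%) ≈ 2.5; below-median apps: Calendar, Weather, Mail. Among those, Mail has the highest daily active users (M) (≈ 120).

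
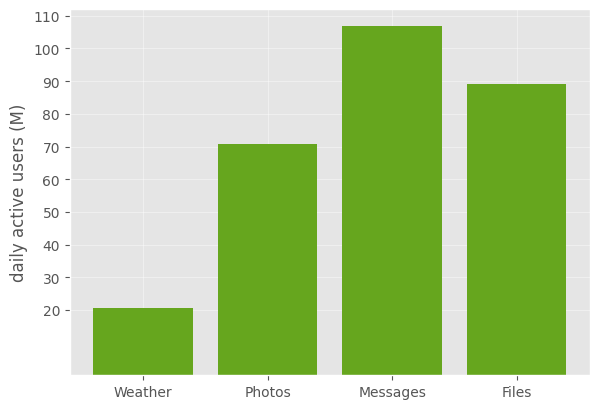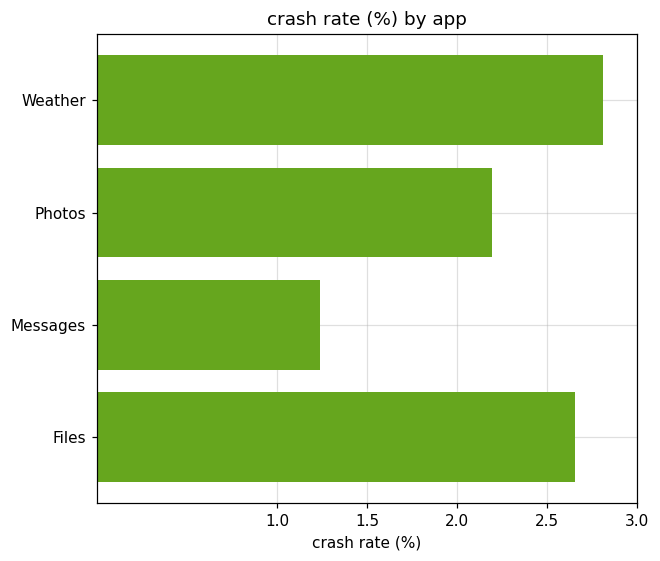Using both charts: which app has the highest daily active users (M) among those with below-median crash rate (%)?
Messages

Chart 2 median crash rate (%) ≈ 2.5; below-median apps: Photos, Messages. Among those, Messages has the highest daily active users (M) (≈ 110).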